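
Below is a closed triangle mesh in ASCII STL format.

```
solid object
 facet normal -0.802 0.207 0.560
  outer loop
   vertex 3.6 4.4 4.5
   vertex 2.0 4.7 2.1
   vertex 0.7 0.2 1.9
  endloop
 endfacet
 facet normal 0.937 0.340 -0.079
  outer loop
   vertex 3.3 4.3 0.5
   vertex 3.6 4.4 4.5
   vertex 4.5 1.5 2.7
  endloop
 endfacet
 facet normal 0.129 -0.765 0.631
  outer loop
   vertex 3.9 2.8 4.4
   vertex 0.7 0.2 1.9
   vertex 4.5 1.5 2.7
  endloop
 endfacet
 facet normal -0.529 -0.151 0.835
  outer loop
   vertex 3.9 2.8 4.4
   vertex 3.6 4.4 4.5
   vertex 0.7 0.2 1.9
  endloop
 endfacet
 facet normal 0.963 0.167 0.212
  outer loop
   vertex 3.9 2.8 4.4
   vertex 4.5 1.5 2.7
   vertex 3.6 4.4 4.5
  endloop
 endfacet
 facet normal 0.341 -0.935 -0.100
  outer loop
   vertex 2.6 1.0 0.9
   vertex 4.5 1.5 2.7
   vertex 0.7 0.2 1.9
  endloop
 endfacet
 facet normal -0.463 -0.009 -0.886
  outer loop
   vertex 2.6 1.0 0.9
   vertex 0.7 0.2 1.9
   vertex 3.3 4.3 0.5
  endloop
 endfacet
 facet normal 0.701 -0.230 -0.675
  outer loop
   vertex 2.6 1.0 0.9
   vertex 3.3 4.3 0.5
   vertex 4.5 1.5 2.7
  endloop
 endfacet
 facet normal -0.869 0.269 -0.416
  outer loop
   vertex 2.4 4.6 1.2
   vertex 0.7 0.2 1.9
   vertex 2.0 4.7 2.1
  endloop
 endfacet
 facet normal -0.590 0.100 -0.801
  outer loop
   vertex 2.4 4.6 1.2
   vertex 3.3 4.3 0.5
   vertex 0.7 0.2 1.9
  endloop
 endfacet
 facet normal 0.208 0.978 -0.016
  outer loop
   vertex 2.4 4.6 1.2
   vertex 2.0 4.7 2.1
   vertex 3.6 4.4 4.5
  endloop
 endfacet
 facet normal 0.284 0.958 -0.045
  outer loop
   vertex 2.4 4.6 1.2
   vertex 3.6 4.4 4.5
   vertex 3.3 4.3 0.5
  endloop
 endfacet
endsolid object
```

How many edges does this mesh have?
18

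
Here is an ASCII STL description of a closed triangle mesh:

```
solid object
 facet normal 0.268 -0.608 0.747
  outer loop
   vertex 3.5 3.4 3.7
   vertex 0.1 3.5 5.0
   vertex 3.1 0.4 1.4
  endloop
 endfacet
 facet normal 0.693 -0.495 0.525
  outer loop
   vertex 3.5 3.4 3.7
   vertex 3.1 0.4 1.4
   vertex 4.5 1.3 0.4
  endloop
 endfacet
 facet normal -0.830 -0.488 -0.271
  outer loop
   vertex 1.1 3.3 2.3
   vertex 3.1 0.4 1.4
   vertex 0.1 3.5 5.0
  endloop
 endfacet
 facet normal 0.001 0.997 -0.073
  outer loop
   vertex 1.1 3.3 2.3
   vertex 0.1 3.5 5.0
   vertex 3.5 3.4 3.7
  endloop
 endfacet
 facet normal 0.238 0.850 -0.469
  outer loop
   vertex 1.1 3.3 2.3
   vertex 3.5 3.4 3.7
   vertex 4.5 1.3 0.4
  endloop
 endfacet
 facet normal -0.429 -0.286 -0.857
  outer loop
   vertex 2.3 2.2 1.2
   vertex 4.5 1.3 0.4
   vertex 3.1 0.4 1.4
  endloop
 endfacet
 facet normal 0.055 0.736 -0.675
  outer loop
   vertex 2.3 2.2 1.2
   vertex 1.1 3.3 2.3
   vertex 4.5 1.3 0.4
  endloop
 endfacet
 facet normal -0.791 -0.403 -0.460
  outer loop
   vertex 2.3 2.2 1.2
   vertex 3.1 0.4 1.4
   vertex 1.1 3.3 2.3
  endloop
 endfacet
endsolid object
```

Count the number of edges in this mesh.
12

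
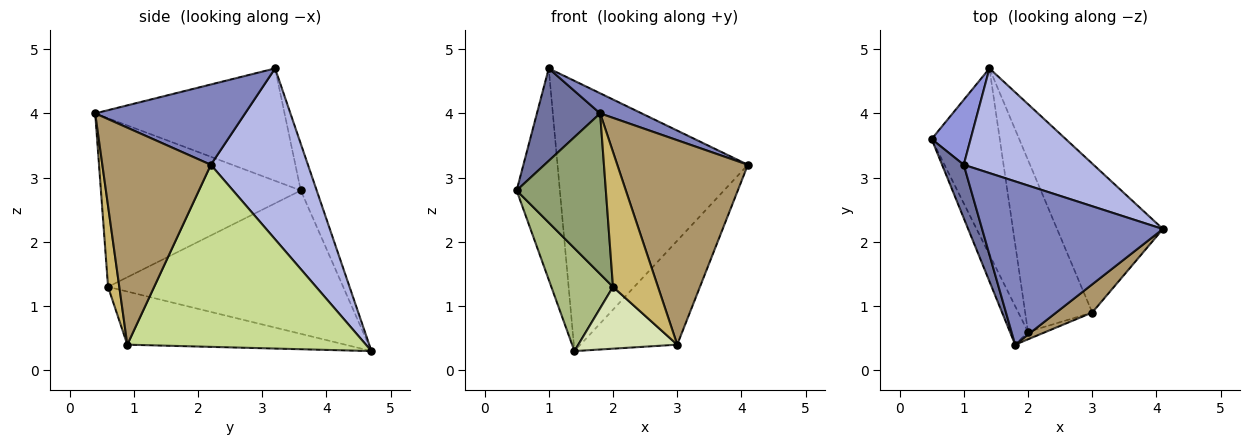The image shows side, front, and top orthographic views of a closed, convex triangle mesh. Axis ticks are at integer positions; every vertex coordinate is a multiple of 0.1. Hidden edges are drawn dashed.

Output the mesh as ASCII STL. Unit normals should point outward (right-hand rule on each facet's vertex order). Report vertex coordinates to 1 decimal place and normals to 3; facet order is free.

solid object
 facet normal -0.933 -0.312 0.180
  outer loop
   vertex 1.0 3.2 4.7
   vertex 0.5 3.6 2.8
   vertex 1.8 0.4 4.0
  endloop
 endfacet
 facet normal 0.403 -0.112 0.908
  outer loop
   vertex 1.0 3.2 4.7
   vertex 1.8 0.4 4.0
   vertex 4.1 2.2 3.2
  endloop
 endfacet
 facet normal -0.332 0.902 0.277
  outer loop
   vertex 1.0 3.2 4.7
   vertex 1.4 4.7 0.3
   vertex 0.5 3.6 2.8
  endloop
 endfacet
 facet normal 0.429 0.842 0.326
  outer loop
   vertex 1.0 3.2 4.7
   vertex 4.1 2.2 3.2
   vertex 1.4 4.7 0.3
  endloop
 endfacet
 facet normal -0.909 -0.406 -0.097
  outer loop
   vertex 2.0 0.6 1.3
   vertex 1.8 0.4 4.0
   vertex 0.5 3.6 2.8
  endloop
 endfacet
 facet normal -0.879 -0.231 -0.418
  outer loop
   vertex 2.0 0.6 1.3
   vertex 0.5 3.6 2.8
   vertex 1.4 4.7 0.3
  endloop
 endfacet
 facet normal 0.816 0.331 -0.474
  outer loop
   vertex 3.0 0.9 0.4
   vertex 1.4 4.7 0.3
   vertex 4.1 2.2 3.2
  endloop
 endfacet
 facet normal -0.598 -0.271 -0.754
  outer loop
   vertex 3.0 0.9 0.4
   vertex 2.0 0.6 1.3
   vertex 1.4 4.7 0.3
  endloop
 endfacet
 facet normal 0.635 -0.765 0.106
  outer loop
   vertex 3.0 0.9 0.4
   vertex 4.1 2.2 3.2
   vertex 1.8 0.4 4.0
  endloop
 endfacet
 facet normal 0.242 -0.969 -0.054
  outer loop
   vertex 3.0 0.9 0.4
   vertex 1.8 0.4 4.0
   vertex 2.0 0.6 1.3
  endloop
 endfacet
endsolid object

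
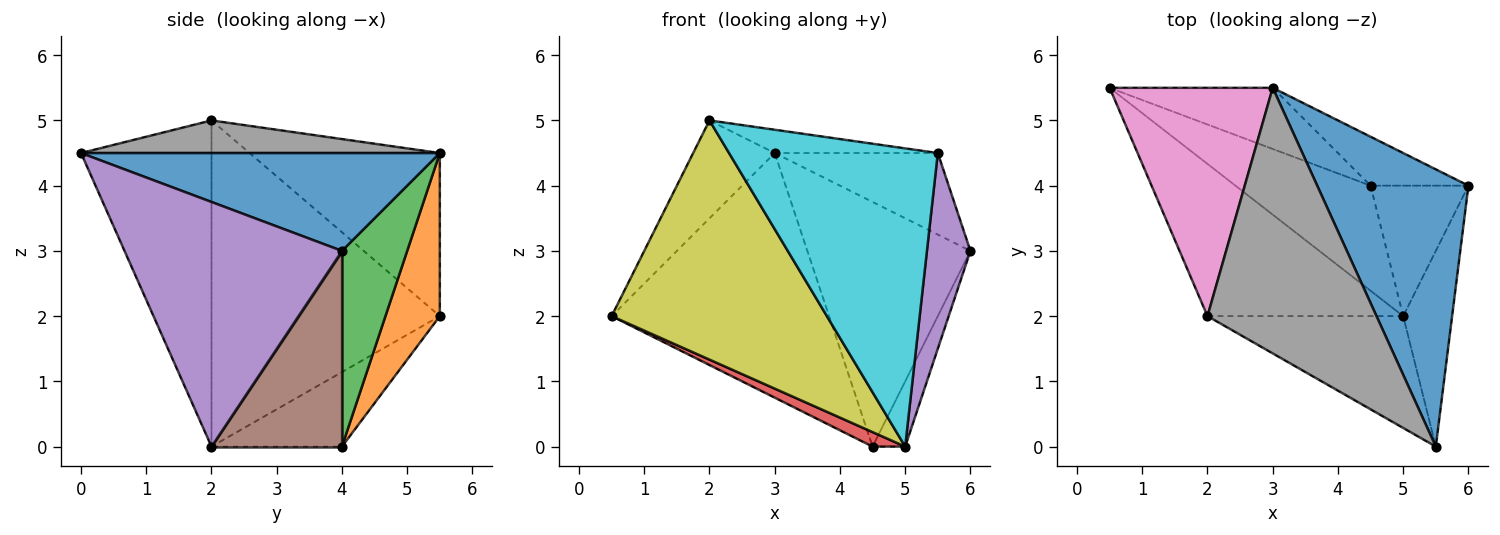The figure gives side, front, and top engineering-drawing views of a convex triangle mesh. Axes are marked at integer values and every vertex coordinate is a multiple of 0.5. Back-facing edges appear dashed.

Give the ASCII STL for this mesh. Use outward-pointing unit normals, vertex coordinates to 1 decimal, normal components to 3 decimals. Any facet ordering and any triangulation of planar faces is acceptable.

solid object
 facet normal 0.527 0.240 0.815
  outer loop
   vertex 3.0 5.5 4.5
   vertex 5.5 0.0 4.5
   vertex 6.0 4.0 3.0
  endloop
 endfacet
 facet normal 0.236 0.943 -0.236
  outer loop
   vertex 3.0 5.5 4.5
   vertex 4.5 4.0 0.0
   vertex 0.5 5.5 2.0
  endloop
 endfacet
 facet normal 0.365 0.913 -0.183
  outer loop
   vertex 3.0 5.5 4.5
   vertex 6.0 4.0 3.0
   vertex 4.5 4.0 0.0
  endloop
 endfacet
 facet normal -0.480 -0.120 -0.869
  outer loop
   vertex 5.0 2.0 0.0
   vertex 0.5 5.5 2.0
   vertex 4.5 4.0 0.0
  endloop
 endfacet
 facet normal 0.962 -0.192 -0.192
  outer loop
   vertex 5.0 2.0 0.0
   vertex 6.0 4.0 3.0
   vertex 5.5 0.0 4.5
  endloop
 endfacet
 facet normal 0.873 0.218 -0.436
  outer loop
   vertex 5.0 2.0 0.0
   vertex 4.5 4.0 0.0
   vertex 6.0 4.0 3.0
  endloop
 endfacet
 facet normal -0.677 0.290 0.677
  outer loop
   vertex 2.0 2.0 5.0
   vertex 3.0 5.5 4.5
   vertex 0.5 5.5 2.0
  endloop
 endfacet
 facet normal 0.189 0.086 0.978
  outer loop
   vertex 2.0 2.0 5.0
   vertex 5.5 0.0 4.5
   vertex 3.0 5.5 4.5
  endloop
 endfacet
 facet normal -0.667 -0.629 -0.400
  outer loop
   vertex 2.0 2.0 5.0
   vertex 0.5 5.5 2.0
   vertex 5.0 2.0 0.0
  endloop
 endfacet
 facet normal -0.505 -0.808 -0.303
  outer loop
   vertex 2.0 2.0 5.0
   vertex 5.0 2.0 0.0
   vertex 5.5 0.0 4.5
  endloop
 endfacet
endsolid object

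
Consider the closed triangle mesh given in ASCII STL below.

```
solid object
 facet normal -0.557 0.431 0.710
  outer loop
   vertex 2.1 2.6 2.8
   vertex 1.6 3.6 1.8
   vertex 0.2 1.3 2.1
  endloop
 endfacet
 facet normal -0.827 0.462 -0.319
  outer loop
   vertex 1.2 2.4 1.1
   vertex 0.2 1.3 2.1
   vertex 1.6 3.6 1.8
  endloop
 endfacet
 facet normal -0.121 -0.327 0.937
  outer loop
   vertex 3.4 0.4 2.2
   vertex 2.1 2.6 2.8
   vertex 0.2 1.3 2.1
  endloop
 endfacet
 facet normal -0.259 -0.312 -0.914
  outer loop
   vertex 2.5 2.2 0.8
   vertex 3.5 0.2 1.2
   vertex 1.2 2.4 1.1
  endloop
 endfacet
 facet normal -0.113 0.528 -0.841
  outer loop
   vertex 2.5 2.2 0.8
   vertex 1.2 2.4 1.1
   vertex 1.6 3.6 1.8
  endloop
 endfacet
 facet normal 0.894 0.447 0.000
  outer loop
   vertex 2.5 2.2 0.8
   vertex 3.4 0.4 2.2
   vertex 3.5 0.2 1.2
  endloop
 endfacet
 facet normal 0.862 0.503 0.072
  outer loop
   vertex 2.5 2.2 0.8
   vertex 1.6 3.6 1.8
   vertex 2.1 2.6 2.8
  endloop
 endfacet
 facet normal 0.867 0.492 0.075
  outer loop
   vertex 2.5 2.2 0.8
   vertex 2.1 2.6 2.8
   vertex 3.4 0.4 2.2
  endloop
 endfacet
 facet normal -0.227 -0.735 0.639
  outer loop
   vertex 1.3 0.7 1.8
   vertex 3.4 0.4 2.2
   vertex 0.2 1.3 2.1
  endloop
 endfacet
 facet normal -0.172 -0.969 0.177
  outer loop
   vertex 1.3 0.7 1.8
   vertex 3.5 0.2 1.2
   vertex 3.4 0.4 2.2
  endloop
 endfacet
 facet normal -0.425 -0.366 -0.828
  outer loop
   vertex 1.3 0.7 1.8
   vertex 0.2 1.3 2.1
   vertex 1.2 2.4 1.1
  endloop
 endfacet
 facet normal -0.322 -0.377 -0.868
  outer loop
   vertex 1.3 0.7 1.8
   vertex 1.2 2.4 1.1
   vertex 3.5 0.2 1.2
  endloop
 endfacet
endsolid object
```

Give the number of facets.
12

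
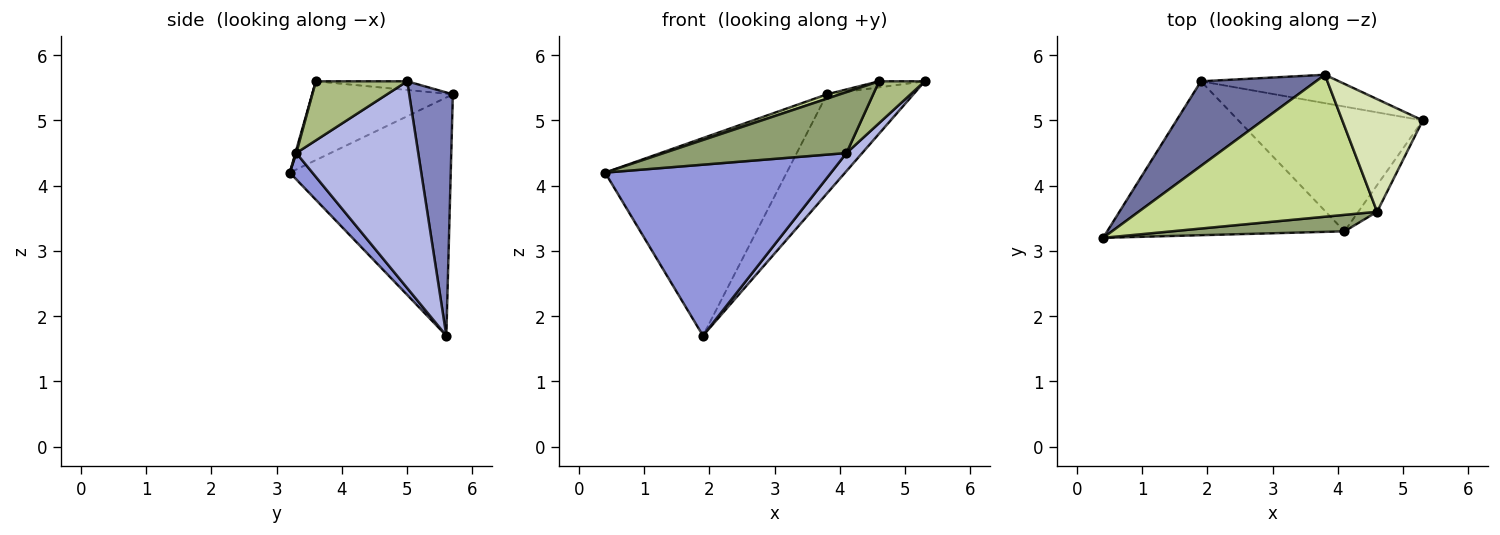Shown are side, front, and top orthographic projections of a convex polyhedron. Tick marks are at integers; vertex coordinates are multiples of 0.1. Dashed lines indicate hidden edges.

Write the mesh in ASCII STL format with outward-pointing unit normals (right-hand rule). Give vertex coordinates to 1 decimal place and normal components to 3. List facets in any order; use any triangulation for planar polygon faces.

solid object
 facet normal -0.632 0.713 0.305
  outer loop
   vertex 3.8 5.7 5.4
   vertex 1.9 5.6 1.7
   vertex 0.4 3.2 4.2
  endloop
 endfacet
 facet normal 0.437 0.865 -0.248
  outer loop
   vertex 3.8 5.7 5.4
   vertex 5.3 5.0 5.6
   vertex 1.9 5.6 1.7
  endloop
 endfacet
 facet normal 0.074 -0.741 -0.667
  outer loop
   vertex 4.1 3.3 4.5
   vertex 0.4 3.2 4.2
   vertex 1.9 5.6 1.7
  endloop
 endfacet
 facet normal 0.743 -0.096 -0.662
  outer loop
   vertex 4.1 3.3 4.5
   vertex 1.9 5.6 1.7
   vertex 5.3 5.0 5.6
  endloop
 endfacet
 facet normal 0.005 -0.965 0.261
  outer loop
   vertex 4.6 3.6 5.6
   vertex 0.4 3.2 4.2
   vertex 4.1 3.3 4.5
  endloop
 endfacet
 facet normal 0.860 -0.430 -0.274
  outer loop
   vertex 4.6 3.6 5.6
   vertex 4.1 3.3 4.5
   vertex 5.3 5.0 5.6
  endloop
 endfacet
 facet normal -0.314 -0.029 0.949
  outer loop
   vertex 4.6 3.6 5.6
   vertex 3.8 5.7 5.4
   vertex 0.4 3.2 4.2
  endloop
 endfacet
 facet normal -0.107 0.054 0.993
  outer loop
   vertex 4.6 3.6 5.6
   vertex 5.3 5.0 5.6
   vertex 3.8 5.7 5.4
  endloop
 endfacet
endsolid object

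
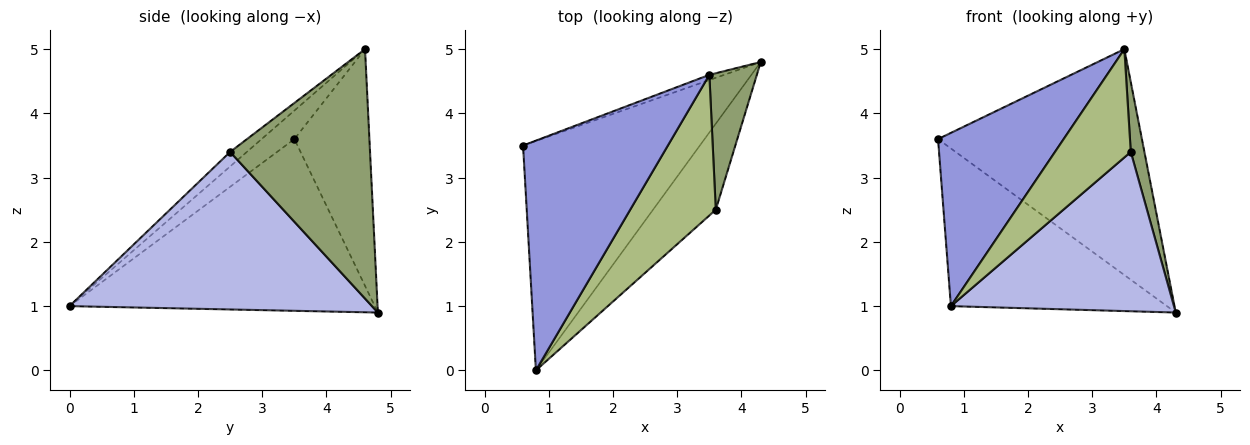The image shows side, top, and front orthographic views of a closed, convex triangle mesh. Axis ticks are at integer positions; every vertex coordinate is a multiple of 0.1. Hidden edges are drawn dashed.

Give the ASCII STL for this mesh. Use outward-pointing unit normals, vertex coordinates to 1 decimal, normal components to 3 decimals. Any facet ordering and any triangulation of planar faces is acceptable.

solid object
 facet normal -0.625 0.442 -0.643
  outer loop
   vertex 0.8 0.0 1.0
   vertex 0.6 3.5 3.6
   vertex 4.3 4.8 0.9
  endloop
 endfacet
 facet normal -0.345 0.938 -0.022
  outer loop
   vertex 3.5 4.6 5.0
   vertex 4.3 4.8 0.9
   vertex 0.6 3.5 3.6
  endloop
 endfacet
 facet normal -0.155 -0.595 0.789
  outer loop
   vertex 3.5 4.6 5.0
   vertex 0.6 3.5 3.6
   vertex 0.8 0.0 1.0
  endloop
 endfacet
 facet normal 0.766 -0.565 -0.305
  outer loop
   vertex 3.6 2.5 3.4
   vertex 0.8 0.0 1.0
   vertex 4.3 4.8 0.9
  endloop
 endfacet
 facet normal 0.978 -0.095 0.186
  outer loop
   vertex 3.6 2.5 3.4
   vertex 4.3 4.8 0.9
   vertex 3.5 4.6 5.0
  endloop
 endfacet
 facet normal -0.133 -0.605 0.785
  outer loop
   vertex 3.6 2.5 3.4
   vertex 3.5 4.6 5.0
   vertex 0.8 0.0 1.0
  endloop
 endfacet
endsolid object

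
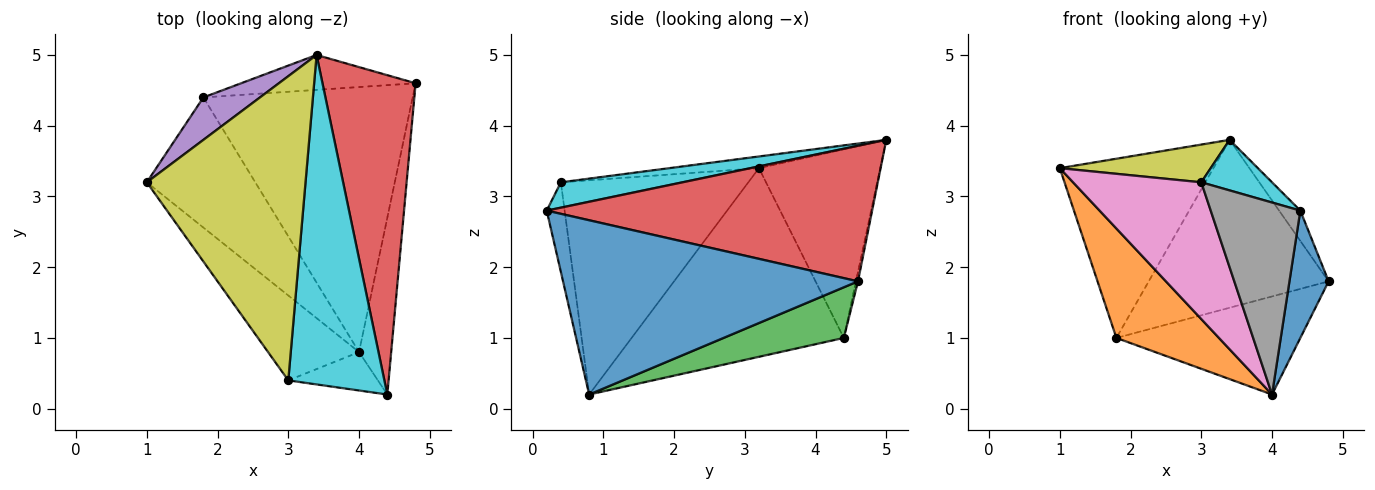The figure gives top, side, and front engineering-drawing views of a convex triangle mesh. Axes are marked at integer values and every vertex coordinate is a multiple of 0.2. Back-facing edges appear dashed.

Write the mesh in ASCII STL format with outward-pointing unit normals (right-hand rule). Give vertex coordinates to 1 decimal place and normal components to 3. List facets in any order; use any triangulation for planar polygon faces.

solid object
 facet normal 0.975 -0.130 -0.180
  outer loop
   vertex 4.0 0.8 0.2
   vertex 4.8 4.6 1.8
   vertex 4.4 0.2 2.8
  endloop
 endfacet
 facet normal -0.800 -0.386 -0.460
  outer loop
   vertex 1.8 4.4 1.0
   vertex 4.0 0.8 0.2
   vertex 1.0 3.2 3.4
  endloop
 endfacet
 facet normal 0.221 0.338 -0.915
  outer loop
   vertex 1.8 4.4 1.0
   vertex 4.8 4.6 1.8
   vertex 4.0 0.8 0.2
  endloop
 endfacet
 facet normal 0.823 0.054 0.565
  outer loop
   vertex 3.4 5.0 3.8
   vertex 4.4 0.2 2.8
   vertex 4.8 4.6 1.8
  endloop
 endfacet
 facet normal -0.609 0.772 0.183
  outer loop
   vertex 3.4 5.0 3.8
   vertex 1.8 4.4 1.0
   vertex 1.0 3.2 3.4
  endloop
 endfacet
 facet normal -0.011 0.979 -0.204
  outer loop
   vertex 3.4 5.0 3.8
   vertex 4.8 4.6 1.8
   vertex 1.8 4.4 1.0
  endloop
 endfacet
 facet normal -0.779 -0.533 -0.331
  outer loop
   vertex 3.0 0.4 3.2
   vertex 1.0 3.2 3.4
   vertex 4.0 0.8 0.2
  endloop
 endfacet
 facet normal -0.192 -0.962 -0.192
  outer loop
   vertex 3.0 0.4 3.2
   vertex 4.0 0.8 0.2
   vertex 4.4 0.2 2.8
  endloop
 endfacet
 facet normal -0.073 -0.123 0.990
  outer loop
   vertex 3.0 0.4 3.2
   vertex 3.4 5.0 3.8
   vertex 1.0 3.2 3.4
  endloop
 endfacet
 facet normal 0.252 -0.147 0.956
  outer loop
   vertex 3.0 0.4 3.2
   vertex 4.4 0.2 2.8
   vertex 3.4 5.0 3.8
  endloop
 endfacet
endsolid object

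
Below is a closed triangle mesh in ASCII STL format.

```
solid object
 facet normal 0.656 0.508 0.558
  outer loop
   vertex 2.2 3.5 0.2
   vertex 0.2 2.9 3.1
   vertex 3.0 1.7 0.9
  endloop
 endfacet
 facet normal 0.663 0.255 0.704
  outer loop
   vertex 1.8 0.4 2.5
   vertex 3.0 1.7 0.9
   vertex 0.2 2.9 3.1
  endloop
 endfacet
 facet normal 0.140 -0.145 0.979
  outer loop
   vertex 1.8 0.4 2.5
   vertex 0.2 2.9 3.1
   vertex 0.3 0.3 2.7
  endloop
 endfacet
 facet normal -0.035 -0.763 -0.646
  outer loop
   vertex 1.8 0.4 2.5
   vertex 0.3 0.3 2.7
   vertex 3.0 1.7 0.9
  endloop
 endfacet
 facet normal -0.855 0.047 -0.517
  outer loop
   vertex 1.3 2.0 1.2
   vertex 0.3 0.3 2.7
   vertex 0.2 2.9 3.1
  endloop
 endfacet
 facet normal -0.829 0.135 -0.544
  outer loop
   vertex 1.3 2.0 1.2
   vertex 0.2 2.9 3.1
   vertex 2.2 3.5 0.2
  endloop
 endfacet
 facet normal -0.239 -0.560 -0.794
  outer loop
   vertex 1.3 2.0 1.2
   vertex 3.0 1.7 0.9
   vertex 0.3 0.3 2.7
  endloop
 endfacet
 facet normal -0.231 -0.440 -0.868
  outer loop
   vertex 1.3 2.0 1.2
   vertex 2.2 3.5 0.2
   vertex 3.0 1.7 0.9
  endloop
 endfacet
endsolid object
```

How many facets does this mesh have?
8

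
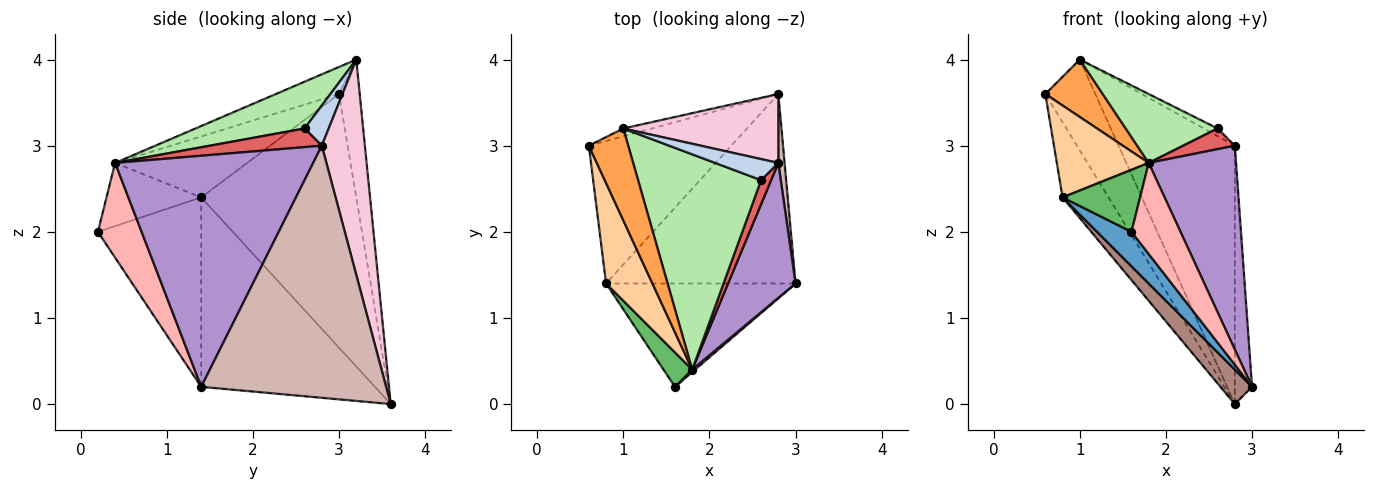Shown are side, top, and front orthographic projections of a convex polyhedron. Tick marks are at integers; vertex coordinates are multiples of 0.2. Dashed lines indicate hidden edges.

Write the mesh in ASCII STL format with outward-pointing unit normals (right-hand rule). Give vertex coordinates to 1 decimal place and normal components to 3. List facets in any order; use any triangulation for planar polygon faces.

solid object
 facet normal -0.688 -0.229 -0.688
  outer loop
   vertex 0.8 1.4 2.4
   vertex 3.0 1.4 0.2
   vertex 1.6 0.2 2.0
  endloop
 endfacet
 facet normal 0.513 0.293 0.807
  outer loop
   vertex 2.8 2.8 3.0
   vertex 1.0 3.2 4.0
   vertex 2.6 2.6 3.2
  endloop
 endfacet
 facet normal -0.504 -0.458 0.733
  outer loop
   vertex 1.8 0.4 2.8
   vertex 1.0 3.2 4.0
   vertex 0.6 3.0 3.6
  endloop
 endfacet
 facet normal -0.696 -0.484 0.530
  outer loop
   vertex 1.8 0.4 2.8
   vertex 0.6 3.0 3.6
   vertex 0.8 1.4 2.4
  endloop
 endfacet
 facet normal -0.730 -0.597 0.332
  outer loop
   vertex 1.8 0.4 2.8
   vertex 0.8 1.4 2.4
   vertex 1.6 0.2 2.0
  endloop
 endfacet
 facet normal 0.340 -0.287 0.896
  outer loop
   vertex 1.8 0.4 2.8
   vertex 2.6 2.6 3.2
   vertex 1.0 3.2 4.0
  endloop
 endfacet
 facet normal 0.816 -0.376 0.439
  outer loop
   vertex 1.8 0.4 2.8
   vertex 2.8 2.8 3.0
   vertex 2.6 2.6 3.2
  endloop
 endfacet
 facet normal 0.665 -0.746 0.020
  outer loop
   vertex 1.8 0.4 2.8
   vertex 1.6 0.2 2.0
   vertex 3.0 1.4 0.2
  endloop
 endfacet
 facet normal 0.884 -0.390 0.258
  outer loop
   vertex 1.8 0.4 2.8
   vertex 3.0 1.4 0.2
   vertex 2.8 2.8 3.0
  endloop
 endfacet
 facet normal -0.844 0.250 -0.474
  outer loop
   vertex 2.8 3.6 0.0
   vertex 0.8 1.4 2.4
   vertex 0.6 3.0 3.6
  endloop
 endfacet
 facet normal -0.701 -0.128 -0.701
  outer loop
   vertex 2.8 3.6 0.0
   vertex 3.0 1.4 0.2
   vertex 0.8 1.4 2.4
  endloop
 endfacet
 facet normal 0.995 0.093 0.025
  outer loop
   vertex 2.8 3.6 0.0
   vertex 2.8 2.8 3.0
   vertex 3.0 1.4 0.2
  endloop
 endfacet
 facet normal -0.381 0.921 -0.079
  outer loop
   vertex 2.8 3.6 0.0
   vertex 0.6 3.0 3.6
   vertex 1.0 3.2 4.0
  endloop
 endfacet
 facet normal 0.337 0.910 0.243
  outer loop
   vertex 2.8 3.6 0.0
   vertex 1.0 3.2 4.0
   vertex 2.8 2.8 3.0
  endloop
 endfacet
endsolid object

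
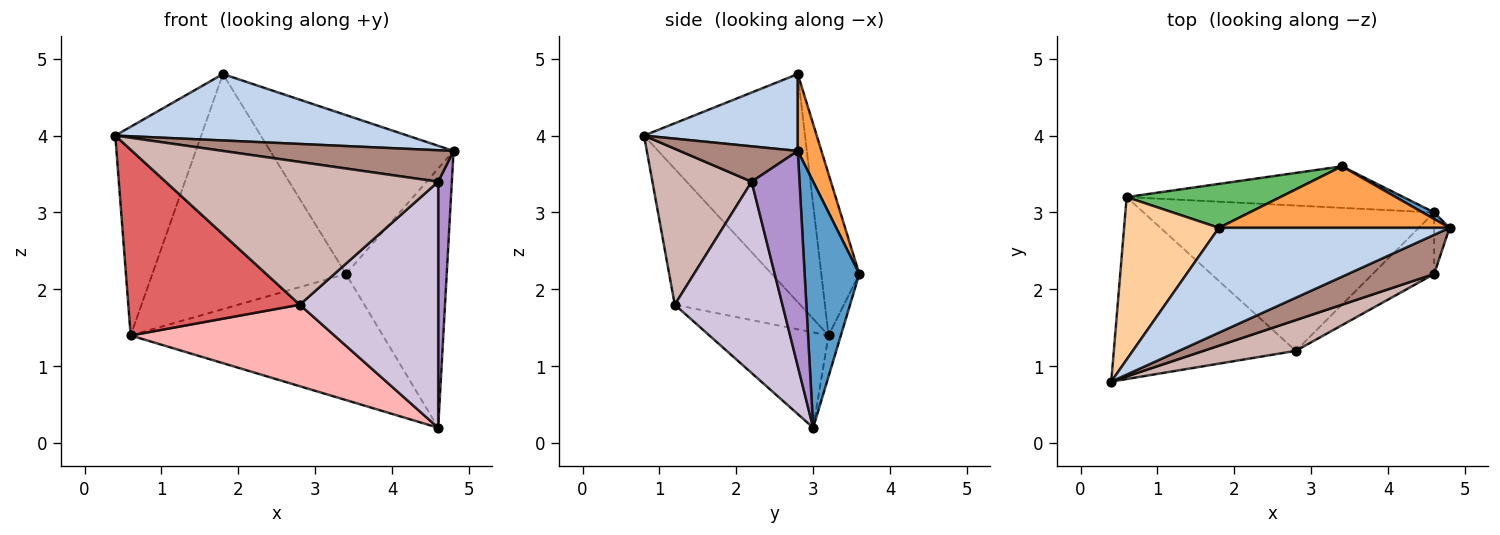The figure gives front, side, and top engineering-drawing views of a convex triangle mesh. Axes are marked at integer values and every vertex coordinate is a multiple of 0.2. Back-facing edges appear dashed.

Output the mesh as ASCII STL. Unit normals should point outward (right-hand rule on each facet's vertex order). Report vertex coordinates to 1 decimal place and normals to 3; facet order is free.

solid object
 facet normal 0.477 0.879 0.022
  outer loop
   vertex 4.6 3.0 0.2
   vertex 3.4 3.6 2.2
   vertex 4.8 2.8 3.8
  endloop
 endfacet
 facet normal 0.271 -0.515 0.813
  outer loop
   vertex 1.8 2.8 4.8
   vertex 0.4 0.8 4.0
   vertex 4.8 2.8 3.8
  endloop
 endfacet
 facet normal 0.119 0.926 0.358
  outer loop
   vertex 1.8 2.8 4.8
   vertex 4.8 2.8 3.8
   vertex 3.4 3.6 2.2
  endloop
 endfacet
 facet normal -0.828 0.442 0.344
  outer loop
   vertex 0.6 3.2 1.4
   vertex 0.4 0.8 4.0
   vertex 1.8 2.8 4.8
  endloop
 endfacet
 facet normal -0.189 0.965 0.180
  outer loop
   vertex 0.6 3.2 1.4
   vertex 1.8 2.8 4.8
   vertex 3.4 3.6 2.2
  endloop
 endfacet
 facet normal -0.046 0.949 -0.312
  outer loop
   vertex 0.6 3.2 1.4
   vertex 3.4 3.6 2.2
   vertex 4.6 3.0 0.2
  endloop
 endfacet
 facet normal -0.463 -0.633 -0.620
  outer loop
   vertex 0.6 3.2 1.4
   vertex 2.8 1.2 1.8
   vertex 0.4 0.8 4.0
  endloop
 endfacet
 facet normal -0.275 -0.470 -0.839
  outer loop
   vertex 0.6 3.2 1.4
   vertex 4.6 3.0 0.2
   vertex 2.8 1.2 1.8
  endloop
 endfacet
 facet normal 0.959 -0.274 -0.069
  outer loop
   vertex 4.6 2.2 3.4
   vertex 4.6 3.0 0.2
   vertex 4.8 2.8 3.8
  endloop
 endfacet
 facet normal 0.602 -0.774 -0.194
  outer loop
   vertex 4.6 2.2 3.4
   vertex 2.8 1.2 1.8
   vertex 4.6 3.0 0.2
  endloop
 endfacet
 facet normal 0.305 -0.597 0.742
  outer loop
   vertex 4.6 2.2 3.4
   vertex 4.8 2.8 3.8
   vertex 0.4 0.8 4.0
  endloop
 endfacet
 facet normal 0.335 -0.921 0.198
  outer loop
   vertex 4.6 2.2 3.4
   vertex 0.4 0.8 4.0
   vertex 2.8 1.2 1.8
  endloop
 endfacet
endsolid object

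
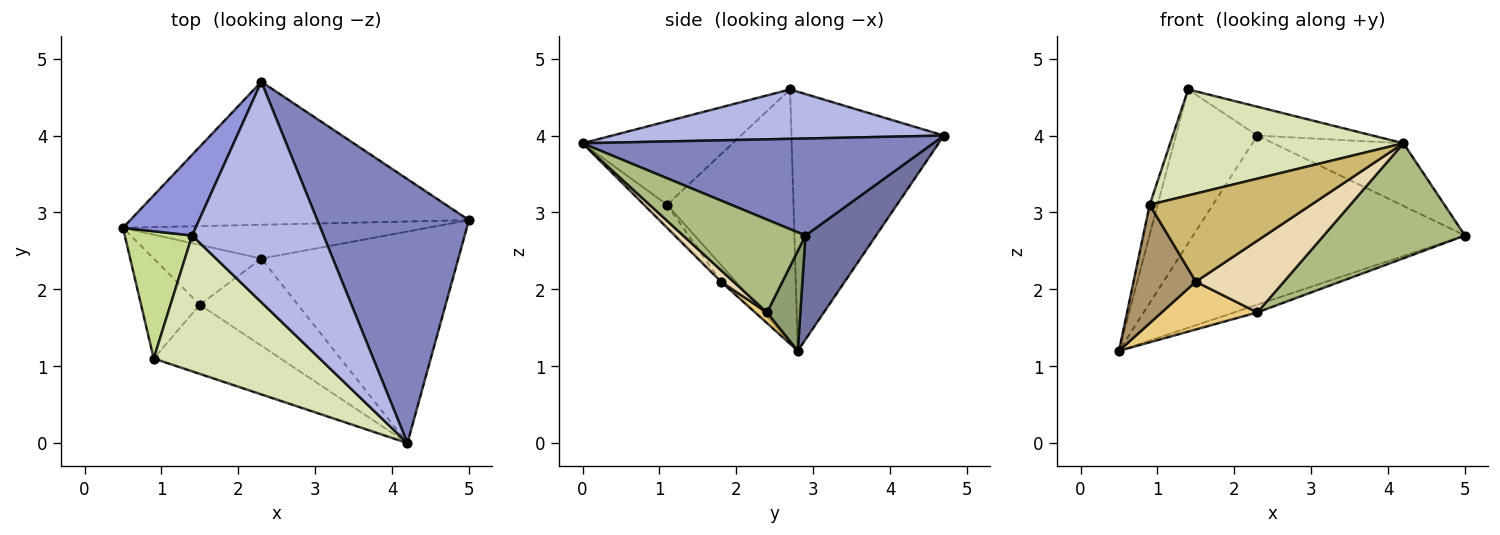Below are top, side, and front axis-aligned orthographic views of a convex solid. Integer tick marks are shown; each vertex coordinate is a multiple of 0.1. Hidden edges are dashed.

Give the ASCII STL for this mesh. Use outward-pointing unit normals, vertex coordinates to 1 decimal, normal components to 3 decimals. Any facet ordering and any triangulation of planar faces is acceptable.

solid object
 facet normal 0.194 0.749 -0.633
  outer loop
   vertex 2.3 4.7 4.0
   vertex 5.0 2.9 2.7
   vertex 0.5 2.8 1.2
  endloop
 endfacet
 facet normal 0.528 0.196 0.826
  outer loop
   vertex 2.3 4.7 4.0
   vertex 4.2 0.0 3.9
   vertex 5.0 2.9 2.7
  endloop
 endfacet
 facet normal -0.856 0.457 0.240
  outer loop
   vertex 1.4 2.7 4.6
   vertex 2.3 4.7 4.0
   vertex 0.5 2.8 1.2
  endloop
 endfacet
 facet normal 0.349 0.121 0.929
  outer loop
   vertex 1.4 2.7 4.6
   vertex 4.2 0.0 3.9
   vertex 2.3 4.7 4.0
  endloop
 endfacet
 facet normal 0.305 0.211 -0.929
  outer loop
   vertex 2.3 2.4 1.7
   vertex 0.5 2.8 1.2
   vertex 5.0 2.9 2.7
  endloop
 endfacet
 facet normal 0.382 -0.441 -0.812
  outer loop
   vertex 2.3 2.4 1.7
   vertex 5.0 2.9 2.7
   vertex 4.2 0.0 3.9
  endloop
 endfacet
 facet normal -0.965 0.060 0.257
  outer loop
   vertex 0.9 1.1 3.1
   vertex 1.4 2.7 4.6
   vertex 0.5 2.8 1.2
  endloop
 endfacet
 facet normal -0.368 -0.572 0.733
  outer loop
   vertex 0.9 1.1 3.1
   vertex 4.2 0.0 3.9
   vertex 1.4 2.7 4.6
  endloop
 endfacet
 facet normal -0.181 -0.752 -0.634
  outer loop
   vertex 1.5 1.8 2.1
   vertex 0.9 1.1 3.1
   vertex 0.5 2.8 1.2
  endloop
 endfacet
 facet normal -0.112 -0.781 -0.614
  outer loop
   vertex 1.5 1.8 2.1
   vertex 4.2 0.0 3.9
   vertex 0.9 1.1 3.1
  endloop
 endfacet
 facet normal 0.078 -0.623 -0.778
  outer loop
   vertex 1.5 1.8 2.1
   vertex 0.5 2.8 1.2
   vertex 2.3 2.4 1.7
  endloop
 endfacet
 facet normal 0.090 -0.633 -0.769
  outer loop
   vertex 1.5 1.8 2.1
   vertex 2.3 2.4 1.7
   vertex 4.2 0.0 3.9
  endloop
 endfacet
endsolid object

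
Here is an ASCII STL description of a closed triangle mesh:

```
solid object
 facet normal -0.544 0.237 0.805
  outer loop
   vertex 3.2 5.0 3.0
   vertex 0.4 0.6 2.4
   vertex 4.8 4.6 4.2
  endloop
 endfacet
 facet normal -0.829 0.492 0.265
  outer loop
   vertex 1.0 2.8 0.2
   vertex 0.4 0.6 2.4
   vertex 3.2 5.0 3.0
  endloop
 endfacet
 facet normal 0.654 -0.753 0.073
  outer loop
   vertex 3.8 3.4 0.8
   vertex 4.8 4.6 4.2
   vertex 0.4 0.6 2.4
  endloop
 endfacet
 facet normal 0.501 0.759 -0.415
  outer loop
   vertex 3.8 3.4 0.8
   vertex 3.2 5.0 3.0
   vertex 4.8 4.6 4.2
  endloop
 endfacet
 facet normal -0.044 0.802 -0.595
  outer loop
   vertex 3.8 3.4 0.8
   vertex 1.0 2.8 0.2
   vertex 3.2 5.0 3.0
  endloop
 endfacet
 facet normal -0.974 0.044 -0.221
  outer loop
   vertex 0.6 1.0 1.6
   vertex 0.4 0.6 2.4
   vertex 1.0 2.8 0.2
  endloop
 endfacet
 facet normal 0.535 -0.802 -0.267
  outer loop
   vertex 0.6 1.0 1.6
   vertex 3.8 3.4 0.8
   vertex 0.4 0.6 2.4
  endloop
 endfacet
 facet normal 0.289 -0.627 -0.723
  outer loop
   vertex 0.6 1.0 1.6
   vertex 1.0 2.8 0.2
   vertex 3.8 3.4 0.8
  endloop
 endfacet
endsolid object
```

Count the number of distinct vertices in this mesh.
6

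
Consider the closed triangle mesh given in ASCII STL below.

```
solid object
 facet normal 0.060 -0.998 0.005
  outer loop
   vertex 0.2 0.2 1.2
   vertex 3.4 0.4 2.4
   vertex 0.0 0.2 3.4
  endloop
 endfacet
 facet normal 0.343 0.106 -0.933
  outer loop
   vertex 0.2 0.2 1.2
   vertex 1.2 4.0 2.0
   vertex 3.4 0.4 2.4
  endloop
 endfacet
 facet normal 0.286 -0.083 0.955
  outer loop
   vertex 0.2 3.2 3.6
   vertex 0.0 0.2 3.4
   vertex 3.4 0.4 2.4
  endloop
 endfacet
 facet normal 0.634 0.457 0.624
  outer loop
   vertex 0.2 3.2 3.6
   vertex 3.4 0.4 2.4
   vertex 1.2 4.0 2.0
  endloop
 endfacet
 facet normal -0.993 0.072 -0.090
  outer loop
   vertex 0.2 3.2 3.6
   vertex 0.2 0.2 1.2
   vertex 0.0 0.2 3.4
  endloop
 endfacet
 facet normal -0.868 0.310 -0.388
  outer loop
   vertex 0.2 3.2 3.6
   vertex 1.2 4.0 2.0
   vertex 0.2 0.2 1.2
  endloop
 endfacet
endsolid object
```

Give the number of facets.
6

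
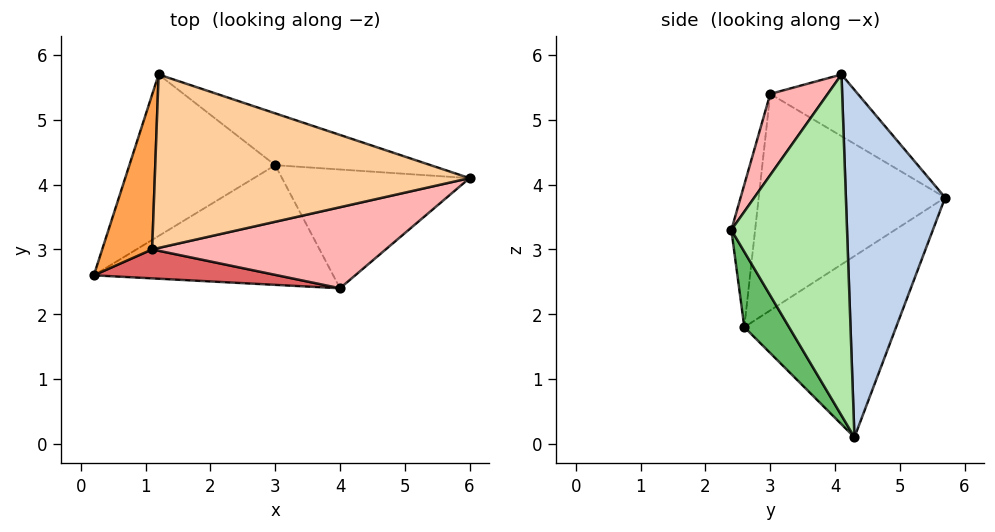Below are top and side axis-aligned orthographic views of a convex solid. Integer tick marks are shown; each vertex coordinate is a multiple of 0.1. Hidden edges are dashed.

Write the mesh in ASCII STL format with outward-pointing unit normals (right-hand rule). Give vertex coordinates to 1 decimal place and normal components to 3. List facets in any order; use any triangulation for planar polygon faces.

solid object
 facet normal -0.651 0.548 -0.524
  outer loop
   vertex 3.0 4.3 0.1
   vertex 0.2 2.6 1.8
   vertex 1.2 5.7 3.8
  endloop
 endfacet
 facet normal 0.370 0.914 -0.166
  outer loop
   vertex 3.0 4.3 0.1
   vertex 1.2 5.7 3.8
   vertex 6.0 4.1 5.7
  endloop
 endfacet
 facet normal -0.961 0.167 0.222
  outer loop
   vertex 1.1 3.0 5.4
   vertex 1.2 5.7 3.8
   vertex 0.2 2.6 1.8
  endloop
 endfacet
 facet normal -0.166 0.507 0.846
  outer loop
   vertex 1.1 3.0 5.4
   vertex 6.0 4.1 5.7
   vertex 1.2 5.7 3.8
  endloop
 endfacet
 facet normal 0.171 -0.823 -0.542
  outer loop
   vertex 4.0 2.4 3.3
   vertex 0.2 2.6 1.8
   vertex 3.0 4.3 0.1
  endloop
 endfacet
 facet normal 0.827 -0.331 -0.455
  outer loop
   vertex 4.0 2.4 3.3
   vertex 3.0 4.3 0.1
   vertex 6.0 4.1 5.7
  endloop
 endfacet
 facet normal -0.105 -0.985 0.136
  outer loop
   vertex 4.0 2.4 3.3
   vertex 1.1 3.0 5.4
   vertex 0.2 2.6 1.8
  endloop
 endfacet
 facet normal 0.165 -0.864 0.475
  outer loop
   vertex 4.0 2.4 3.3
   vertex 6.0 4.1 5.7
   vertex 1.1 3.0 5.4
  endloop
 endfacet
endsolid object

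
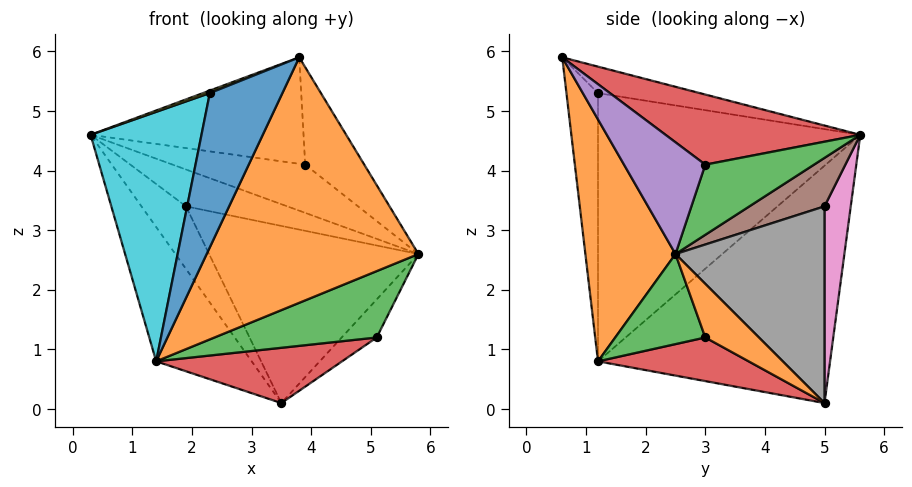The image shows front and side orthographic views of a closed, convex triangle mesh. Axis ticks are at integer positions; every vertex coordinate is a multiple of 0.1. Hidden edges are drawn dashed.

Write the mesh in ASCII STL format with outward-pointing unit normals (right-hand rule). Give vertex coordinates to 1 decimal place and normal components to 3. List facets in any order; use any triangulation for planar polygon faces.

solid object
 facet normal -0.755 0.311 -0.578
  outer loop
   vertex 1.4 1.2 0.8
   vertex 0.3 5.6 4.6
   vertex 3.5 5.0 0.1
  endloop
 endfacet
 facet normal 0.376 -0.883 -0.281
  outer loop
   vertex 1.4 1.2 0.8
   vertex 5.8 2.5 2.6
   vertex 3.8 0.6 5.9
  endloop
 endfacet
 facet normal 0.557 0.679 0.479
  outer loop
   vertex 3.9 3.0 4.1
   vertex 5.8 2.5 2.6
   vertex 0.3 5.6 4.6
  endloop
 endfacet
 facet normal 0.472 0.516 0.715
  outer loop
   vertex 3.9 3.0 4.1
   vertex 0.3 5.6 4.6
   vertex 3.8 0.6 5.9
  endloop
 endfacet
 facet normal 0.623 0.453 0.638
  outer loop
   vertex 3.9 3.0 4.1
   vertex 3.8 0.6 5.9
   vertex 5.8 2.5 2.6
  endloop
 endfacet
 facet normal 0.554 0.748 0.365
  outer loop
   vertex 1.9 5.0 3.4
   vertex 0.3 5.6 4.6
   vertex 5.8 2.5 2.6
  endloop
 endfacet
 facet normal 0.493 0.837 0.239
  outer loop
   vertex 1.9 5.0 3.4
   vertex 3.5 5.0 0.1
   vertex 0.3 5.6 4.6
  endloop
 endfacet
 facet normal 0.558 0.784 0.271
  outer loop
   vertex 1.9 5.0 3.4
   vertex 5.8 2.5 2.6
   vertex 3.5 5.0 0.1
  endloop
 endfacet
 facet normal -0.380 -0.026 0.925
  outer loop
   vertex 2.3 1.2 5.3
   vertex 3.8 0.6 5.9
   vertex 0.3 5.6 4.6
  endloop
 endfacet
 facet normal -0.906 -0.383 0.181
  outer loop
   vertex 2.3 1.2 5.3
   vertex 0.3 5.6 4.6
   vertex 1.4 1.2 0.8
  endloop
 endfacet
 facet normal -0.397 -0.914 0.079
  outer loop
   vertex 2.3 1.2 5.3
   vertex 1.4 1.2 0.8
   vertex 3.8 0.6 5.9
  endloop
 endfacet
 facet normal 0.817 0.534 -0.218
  outer loop
   vertex 5.1 3.0 1.2
   vertex 3.5 5.0 0.1
   vertex 5.8 2.5 2.6
  endloop
 endfacet
 facet normal 0.424 -0.765 -0.485
  outer loop
   vertex 5.1 3.0 1.2
   vertex 5.8 2.5 2.6
   vertex 1.4 1.2 0.8
  endloop
 endfacet
 facet normal 0.248 -0.307 -0.919
  outer loop
   vertex 5.1 3.0 1.2
   vertex 1.4 1.2 0.8
   vertex 3.5 5.0 0.1
  endloop
 endfacet
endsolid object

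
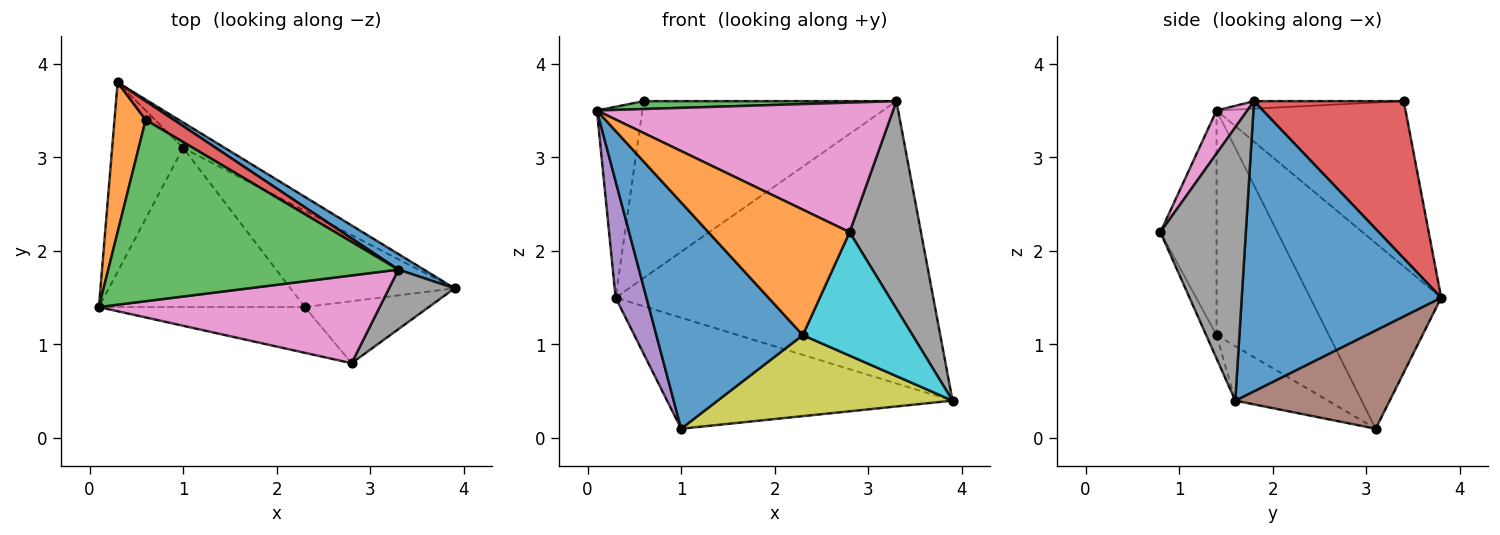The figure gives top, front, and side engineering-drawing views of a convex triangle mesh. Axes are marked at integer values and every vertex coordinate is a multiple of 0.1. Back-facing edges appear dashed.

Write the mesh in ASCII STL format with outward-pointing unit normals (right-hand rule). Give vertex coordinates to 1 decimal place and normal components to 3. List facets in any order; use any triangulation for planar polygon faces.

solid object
 facet normal 0.531 0.846 0.047
  outer loop
   vertex 3.3 1.8 3.6
   vertex 3.9 1.6 0.4
   vertex 0.3 3.8 1.5
  endloop
 endfacet
 facet normal -0.956 0.230 0.180
  outer loop
   vertex 0.6 3.4 3.6
   vertex 0.3 3.8 1.5
   vertex 0.1 1.4 3.5
  endloop
 endfacet
 facet normal -0.026 -0.043 0.999
  outer loop
   vertex 0.6 3.4 3.6
   vertex 0.1 1.4 3.5
   vertex 3.3 1.8 3.6
  endloop
 endfacet
 facet normal 0.508 0.857 0.091
  outer loop
   vertex 0.6 3.4 3.6
   vertex 3.3 1.8 3.6
   vertex 0.3 3.8 1.5
  endloop
 endfacet
 facet normal -0.912 -0.215 -0.349
  outer loop
   vertex 1.0 3.1 0.1
   vertex 0.1 1.4 3.5
   vertex 0.3 3.8 1.5
  endloop
 endfacet
 facet normal 0.466 0.862 -0.198
  outer loop
   vertex 1.0 3.1 0.1
   vertex 0.3 3.8 1.5
   vertex 3.9 1.6 0.4
  endloop
 endfacet
 facet normal 0.086 -0.825 0.559
  outer loop
   vertex 2.8 0.8 2.2
   vertex 3.3 1.8 3.6
   vertex 0.1 1.4 3.5
  endloop
 endfacet
 facet normal 0.755 -0.631 0.181
  outer loop
   vertex 2.8 0.8 2.2
   vertex 3.9 1.6 0.4
   vertex 3.3 1.8 3.6
  endloop
 endfacet
 facet normal -0.246 -0.624 -0.741
  outer loop
   vertex 2.3 1.4 1.1
   vertex 1.0 3.1 0.1
   vertex 3.9 1.6 0.4
  endloop
 endfacet
 facet normal -0.084 -0.890 -0.447
  outer loop
   vertex 2.3 1.4 1.1
   vertex 3.9 1.6 0.4
   vertex 2.8 0.8 2.2
  endloop
 endfacet
 facet normal -0.531 -0.693 -0.487
  outer loop
   vertex 2.3 1.4 1.1
   vertex 0.1 1.4 3.5
   vertex 1.0 3.1 0.1
  endloop
 endfacet
 facet normal -0.350 -0.880 -0.321
  outer loop
   vertex 2.3 1.4 1.1
   vertex 2.8 0.8 2.2
   vertex 0.1 1.4 3.5
  endloop
 endfacet
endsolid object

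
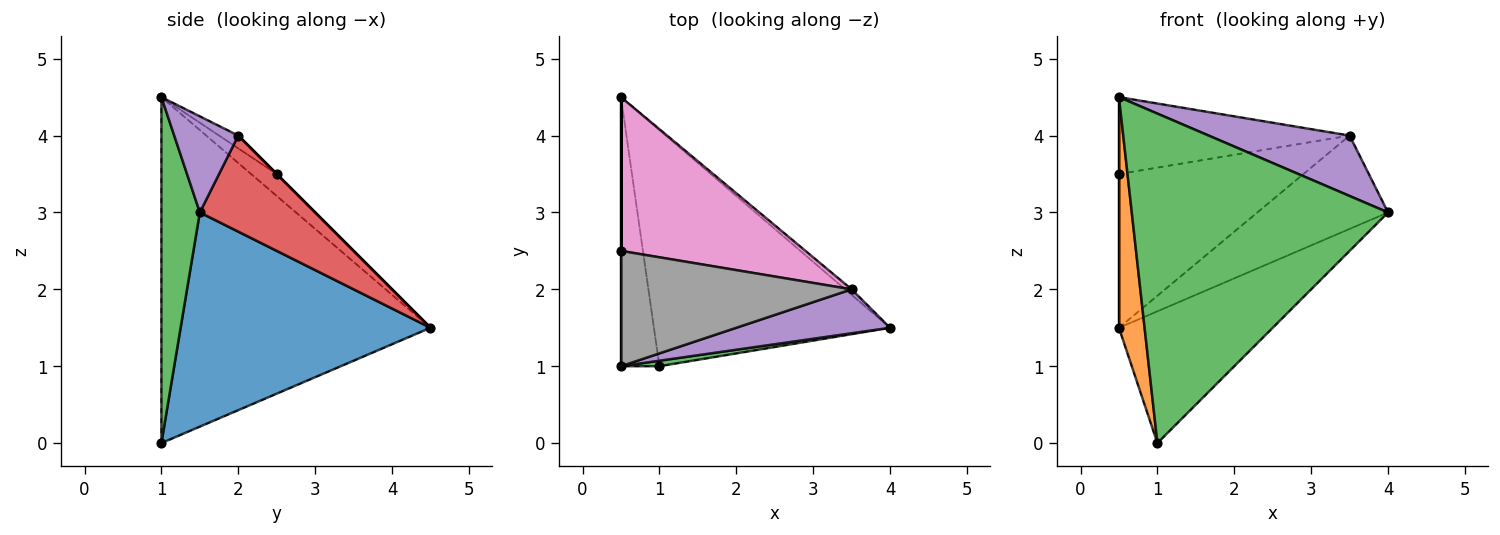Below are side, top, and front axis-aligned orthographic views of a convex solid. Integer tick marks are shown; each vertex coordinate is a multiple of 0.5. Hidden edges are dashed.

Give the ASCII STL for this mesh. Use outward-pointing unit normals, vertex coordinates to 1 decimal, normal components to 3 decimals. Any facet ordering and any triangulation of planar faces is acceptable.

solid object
 facet normal 0.621 0.382 -0.685
  outer loop
   vertex 1.0 1.0 0.0
   vertex 0.5 4.5 1.5
   vertex 4.0 1.5 3.0
  endloop
 endfacet
 facet normal -0.989 -0.094 -0.110
  outer loop
   vertex 1.0 1.0 0.0
   vertex 0.5 1.0 4.5
   vertex 0.5 4.5 1.5
  endloop
 endfacet
 facet normal 0.148 -0.989 0.016
  outer loop
   vertex 1.0 1.0 0.0
   vertex 4.0 1.5 3.0
   vertex 0.5 1.0 4.5
  endloop
 endfacet
 facet normal 0.661 0.749 -0.044
  outer loop
   vertex 3.5 2.0 4.0
   vertex 4.0 1.5 3.0
   vertex 0.5 4.5 1.5
  endloop
 endfacet
 facet normal 0.345 -0.759 0.552
  outer loop
   vertex 3.5 2.0 4.0
   vertex 0.5 1.0 4.5
   vertex 4.0 1.5 3.0
  endloop
 endfacet
 facet normal -1.000 0.000 0.000
  outer loop
   vertex 0.5 2.5 3.5
   vertex 0.5 4.5 1.5
   vertex 0.5 1.0 4.5
  endloop
 endfacet
 facet normal 0.000 0.707 0.707
  outer loop
   vertex 0.5 2.5 3.5
   vertex 3.5 2.0 4.0
   vertex 0.5 4.5 1.5
  endloop
 endfacet
 facet normal -0.046 0.554 0.831
  outer loop
   vertex 0.5 2.5 3.5
   vertex 0.5 1.0 4.5
   vertex 3.5 2.0 4.0
  endloop
 endfacet
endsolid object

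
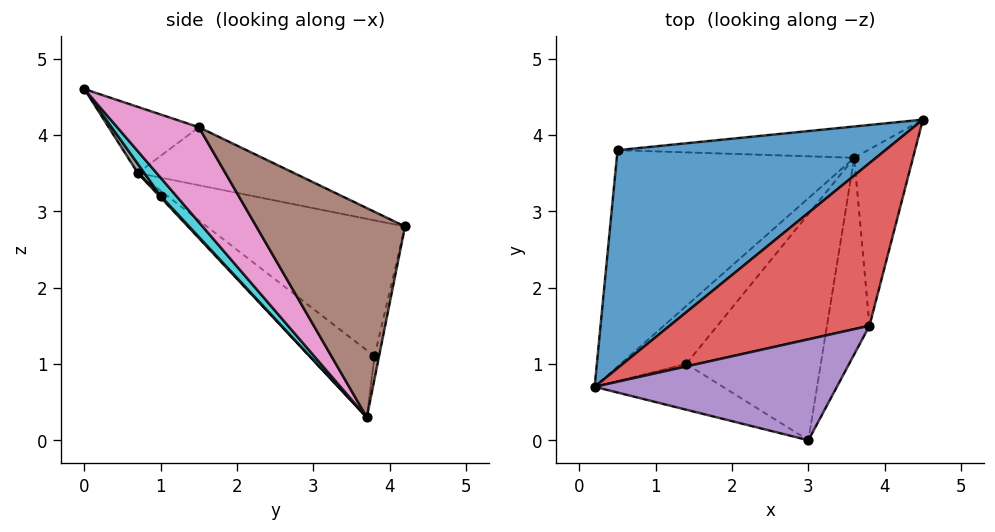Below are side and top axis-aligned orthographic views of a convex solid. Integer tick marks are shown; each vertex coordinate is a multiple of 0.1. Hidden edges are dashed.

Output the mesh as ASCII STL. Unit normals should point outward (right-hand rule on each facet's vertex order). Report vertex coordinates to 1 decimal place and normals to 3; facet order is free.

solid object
 facet normal -0.365 0.592 0.719
  outer loop
   vertex 0.5 3.8 1.1
   vertex 0.2 0.7 3.5
   vertex 4.5 4.2 2.8
  endloop
 endfacet
 facet normal -0.220 -0.584 -0.781
  outer loop
   vertex 0.5 3.8 1.1
   vertex 3.6 3.7 0.3
   vertex 0.2 0.7 3.5
  endloop
 endfacet
 facet normal -0.017 0.982 -0.190
  outer loop
   vertex 0.5 3.8 1.1
   vertex 4.5 4.2 2.8
   vertex 3.6 3.7 0.3
  endloop
 endfacet
 facet normal -0.246 0.472 0.847
  outer loop
   vertex 3.8 1.5 4.1
   vertex 4.5 4.2 2.8
   vertex 0.2 0.7 3.5
  endloop
 endfacet
 facet normal -0.239 0.419 0.876
  outer loop
   vertex 3.8 1.5 4.1
   vertex 0.2 0.7 3.5
   vertex 3.0 0.0 4.6
  endloop
 endfacet
 facet normal 0.900 -0.355 -0.253
  outer loop
   vertex 3.8 1.5 4.1
   vertex 3.6 3.7 0.3
   vertex 4.5 4.2 2.8
  endloop
 endfacet
 facet normal 0.775 -0.529 -0.347
  outer loop
   vertex 3.8 1.5 4.1
   vertex 3.0 0.0 4.6
   vertex 3.6 3.7 0.3
  endloop
 endfacet
 facet normal 0.044 -0.789 -0.613
  outer loop
   vertex 1.4 1.0 3.2
   vertex 3.0 0.0 4.6
   vertex 0.2 0.7 3.5
  endloop
 endfacet
 facet normal 0.016 -0.738 -0.675
  outer loop
   vertex 1.4 1.0 3.2
   vertex 0.2 0.7 3.5
   vertex 3.6 3.7 0.3
  endloop
 endfacet
 facet normal 0.087 -0.761 -0.643
  outer loop
   vertex 1.4 1.0 3.2
   vertex 3.6 3.7 0.3
   vertex 3.0 0.0 4.6
  endloop
 endfacet
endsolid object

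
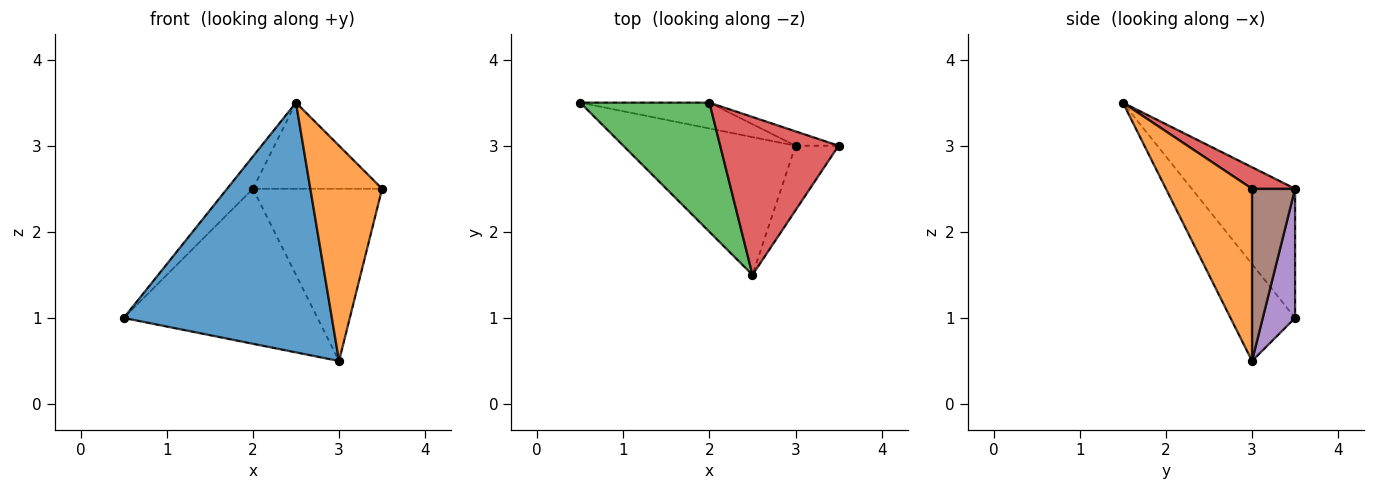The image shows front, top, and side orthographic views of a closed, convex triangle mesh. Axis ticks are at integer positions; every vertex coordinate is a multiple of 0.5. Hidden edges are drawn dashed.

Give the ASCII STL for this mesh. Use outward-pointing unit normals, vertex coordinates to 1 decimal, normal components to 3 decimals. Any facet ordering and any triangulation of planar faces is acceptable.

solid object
 facet normal -0.262 -0.845 -0.466
  outer loop
   vertex 3.0 3.0 0.5
   vertex 2.5 1.5 3.5
   vertex 0.5 3.5 1.0
  endloop
 endfacet
 facet normal 0.754 -0.629 -0.189
  outer loop
   vertex 3.0 3.0 0.5
   vertex 3.5 3.0 2.5
   vertex 2.5 1.5 3.5
  endloop
 endfacet
 facet normal -0.696 0.174 0.696
  outer loop
   vertex 2.0 3.5 2.5
   vertex 0.5 3.5 1.0
   vertex 2.5 1.5 3.5
  endloop
 endfacet
 facet normal 0.158 0.473 0.867
  outer loop
   vertex 2.0 3.5 2.5
   vertex 2.5 1.5 3.5
   vertex 3.5 3.0 2.5
  endloop
 endfacet
 facet normal 0.162 0.973 -0.162
  outer loop
   vertex 2.0 3.5 2.5
   vertex 3.0 3.0 0.5
   vertex 0.5 3.5 1.0
  endloop
 endfacet
 facet normal 0.315 0.946 -0.079
  outer loop
   vertex 2.0 3.5 2.5
   vertex 3.5 3.0 2.5
   vertex 3.0 3.0 0.5
  endloop
 endfacet
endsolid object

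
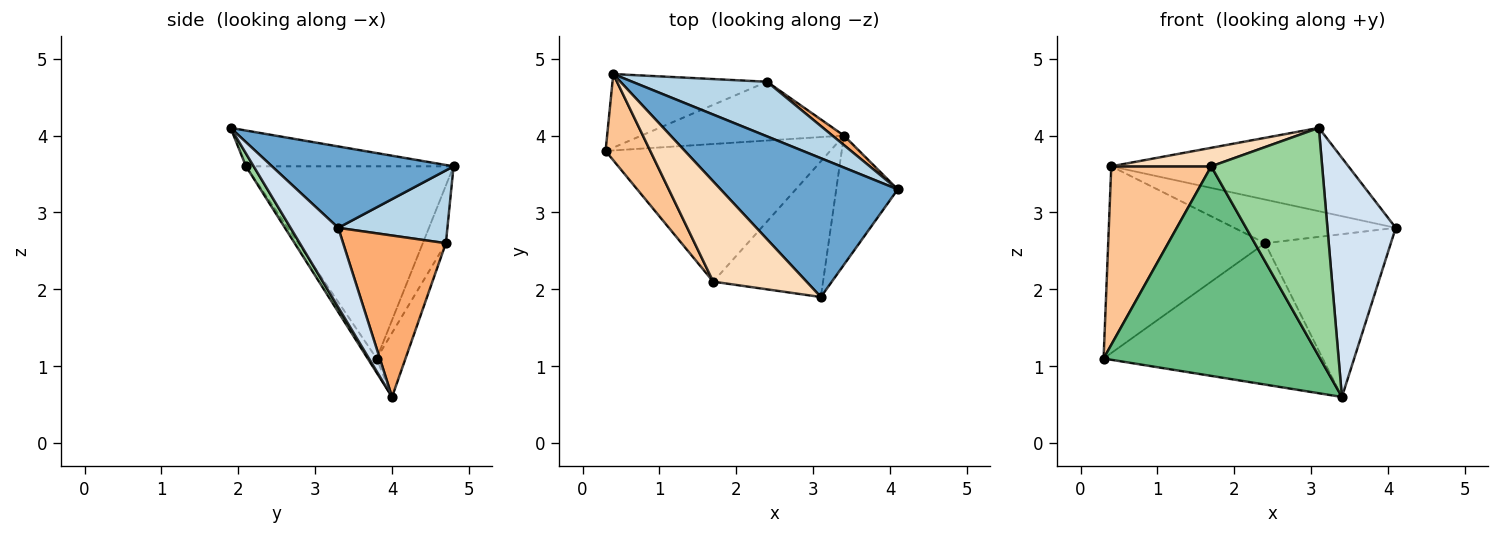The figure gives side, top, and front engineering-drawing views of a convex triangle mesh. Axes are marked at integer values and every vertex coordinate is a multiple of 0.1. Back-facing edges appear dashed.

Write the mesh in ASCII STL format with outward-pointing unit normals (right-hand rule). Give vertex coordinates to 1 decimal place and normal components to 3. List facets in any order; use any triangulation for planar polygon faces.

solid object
 facet normal 0.367 0.479 0.798
  outer loop
   vertex 0.4 4.8 3.6
   vertex 3.1 1.9 4.1
   vertex 4.1 3.3 2.8
  endloop
 endfacet
 facet normal -0.136 0.922 -0.363
  outer loop
   vertex 2.4 4.7 2.6
   vertex 0.3 3.8 1.1
   vertex 0.4 4.8 3.6
  endloop
 endfacet
 facet normal 0.389 0.575 0.720
  outer loop
   vertex 2.4 4.7 2.6
   vertex 0.4 4.8 3.6
   vertex 4.1 3.3 2.8
  endloop
 endfacet
 facet normal 0.523 -0.750 -0.405
  outer loop
   vertex 3.4 4.0 0.6
   vertex 4.1 3.3 2.8
   vertex 3.1 1.9 4.1
  endloop
 endfacet
 facet normal -0.121 0.917 -0.381
  outer loop
   vertex 3.4 4.0 0.6
   vertex 0.3 3.8 1.1
   vertex 2.4 4.7 2.6
  endloop
 endfacet
 facet normal 0.632 0.774 0.045
  outer loop
   vertex 3.4 4.0 0.6
   vertex 2.4 4.7 2.6
   vertex 4.1 3.3 2.8
  endloop
 endfacet
 facet normal -0.882 -0.425 0.205
  outer loop
   vertex 1.7 2.1 3.6
   vertex 0.4 4.8 3.6
   vertex 0.3 3.8 1.1
  endloop
 endfacet
 facet normal -0.353 -0.170 0.920
  outer loop
   vertex 1.7 2.1 3.6
   vertex 3.1 1.9 4.1
   vertex 0.4 4.8 3.6
  endloop
 endfacet
 facet normal -0.035 -0.835 -0.549
  outer loop
   vertex 1.7 2.1 3.6
   vertex 0.3 3.8 1.1
   vertex 3.4 4.0 0.6
  endloop
 endfacet
 facet normal 0.059 -0.858 -0.510
  outer loop
   vertex 1.7 2.1 3.6
   vertex 3.4 4.0 0.6
   vertex 3.1 1.9 4.1
  endloop
 endfacet
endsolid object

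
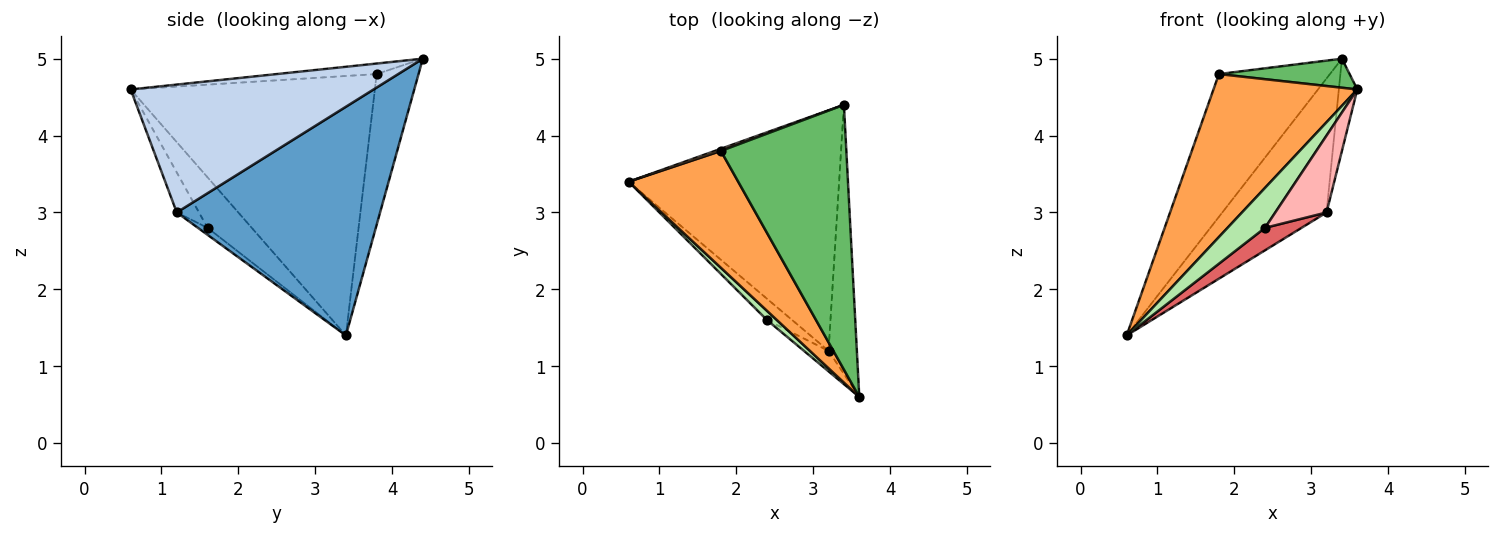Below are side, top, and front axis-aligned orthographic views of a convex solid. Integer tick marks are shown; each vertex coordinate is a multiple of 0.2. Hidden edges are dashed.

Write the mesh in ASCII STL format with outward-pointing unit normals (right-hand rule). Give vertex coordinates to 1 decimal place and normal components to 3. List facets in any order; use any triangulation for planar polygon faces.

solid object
 facet normal 0.689 0.353 -0.634
  outer loop
   vertex 3.2 1.2 3.0
   vertex 0.6 3.4 1.4
   vertex 3.4 4.4 5.0
  endloop
 endfacet
 facet normal 0.974 0.074 -0.216
  outer loop
   vertex 3.2 1.2 3.0
   vertex 3.4 4.4 5.0
   vertex 3.6 0.6 4.6
  endloop
 endfacet
 facet normal -0.810 -0.477 0.342
  outer loop
   vertex 1.8 3.8 4.8
   vertex 0.6 3.4 1.4
   vertex 3.6 0.6 4.6
  endloop
 endfacet
 facet normal -0.353 0.936 0.014
  outer loop
   vertex 1.8 3.8 4.8
   vertex 3.4 4.4 5.0
   vertex 0.6 3.4 1.4
  endloop
 endfacet
 facet normal -0.083 -0.109 0.991
  outer loop
   vertex 1.8 3.8 4.8
   vertex 3.6 0.6 4.6
   vertex 3.4 4.4 5.0
  endloop
 endfacet
 facet normal -0.754 -0.640 0.148
  outer loop
   vertex 2.4 1.6 2.8
   vertex 3.6 0.6 4.6
   vertex 0.6 3.4 1.4
  endloop
 endfacet
 facet normal -0.188 -0.713 -0.676
  outer loop
   vertex 2.4 1.6 2.8
   vertex 0.6 3.4 1.4
   vertex 3.2 1.2 3.0
  endloop
 endfacet
 facet normal -0.386 -0.891 -0.238
  outer loop
   vertex 2.4 1.6 2.8
   vertex 3.2 1.2 3.0
   vertex 3.6 0.6 4.6
  endloop
 endfacet
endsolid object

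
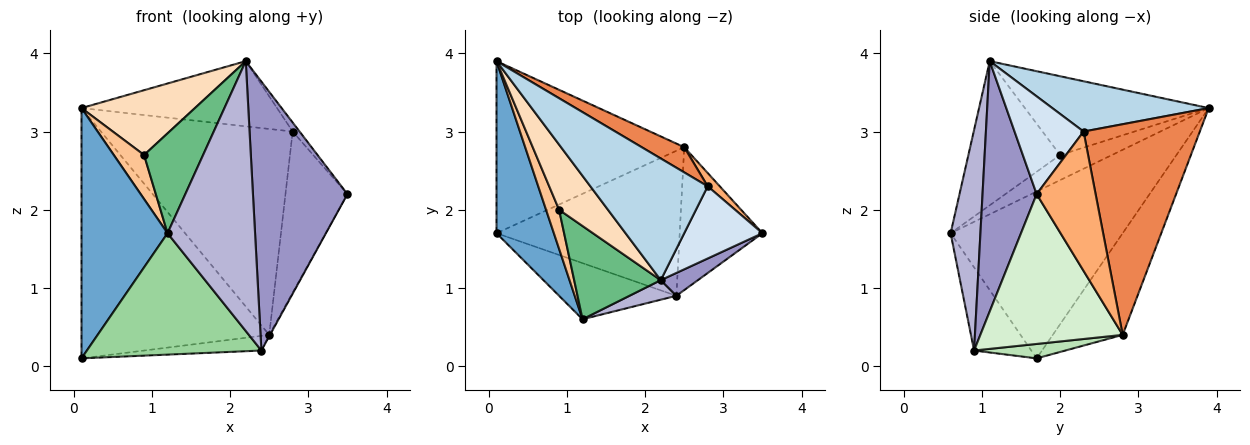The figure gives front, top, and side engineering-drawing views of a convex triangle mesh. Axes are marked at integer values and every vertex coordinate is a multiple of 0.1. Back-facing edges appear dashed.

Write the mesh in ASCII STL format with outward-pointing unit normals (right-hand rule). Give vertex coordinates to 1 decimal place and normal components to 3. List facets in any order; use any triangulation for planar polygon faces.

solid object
 facet normal -0.855 -0.427 0.294
  outer loop
   vertex 0.1 1.7 0.1
   vertex 1.2 0.6 1.7
   vertex 0.1 3.9 3.3
  endloop
 endfacet
 facet normal -0.293 0.788 -0.542
  outer loop
   vertex 2.5 2.8 0.4
   vertex 0.1 1.7 0.1
   vertex 0.1 3.9 3.3
  endloop
 endfacet
 facet normal 0.353 0.442 0.825
  outer loop
   vertex 2.8 2.3 3.0
   vertex 0.1 3.9 3.3
   vertex 2.2 1.1 3.9
  endloop
 endfacet
 facet normal 0.778 0.078 0.623
  outer loop
   vertex 2.8 2.3 3.0
   vertex 2.2 1.1 3.9
   vertex 3.5 1.7 2.2
  endloop
 endfacet
 facet normal 0.516 0.851 0.104
  outer loop
   vertex 2.8 2.3 3.0
   vertex 2.5 2.8 0.4
   vertex 0.1 3.9 3.3
  endloop
 endfacet
 facet normal 0.688 0.723 0.060
  outer loop
   vertex 2.8 2.3 3.0
   vertex 3.5 1.7 2.2
   vertex 2.5 2.8 0.4
  endloop
 endfacet
 facet normal -0.788 -0.461 0.409
  outer loop
   vertex 0.9 2.0 2.7
   vertex 0.1 3.9 3.3
   vertex 1.2 0.6 1.7
  endloop
 endfacet
 facet normal -0.753 -0.464 0.467
  outer loop
   vertex 0.9 2.0 2.7
   vertex 2.2 1.1 3.9
   vertex 0.1 3.9 3.3
  endloop
 endfacet
 facet normal -0.751 -0.483 0.451
  outer loop
   vertex 0.9 2.0 2.7
   vertex 1.2 0.6 1.7
   vertex 2.2 1.1 3.9
  endloop
 endfacet
 facet normal -0.285 -0.870 -0.402
  outer loop
   vertex 2.4 0.9 0.2
   vertex 1.2 0.6 1.7
   vertex 0.1 1.7 0.1
  endloop
 endfacet
 facet normal 0.078 0.100 -0.992
  outer loop
   vertex 2.4 0.9 0.2
   vertex 0.1 1.7 0.1
   vertex 2.5 2.8 0.4
  endloop
 endfacet
 facet normal 0.875 0.005 -0.483
  outer loop
   vertex 2.4 0.9 0.2
   vertex 2.5 2.8 0.4
   vertex 3.5 1.7 2.2
  endloop
 endfacet
 facet normal 0.496 -0.865 0.074
  outer loop
   vertex 2.4 0.9 0.2
   vertex 3.5 1.7 2.2
   vertex 2.2 1.1 3.9
  endloop
 endfacet
 facet normal 0.322 -0.944 0.068
  outer loop
   vertex 2.4 0.9 0.2
   vertex 2.2 1.1 3.9
   vertex 1.2 0.6 1.7
  endloop
 endfacet
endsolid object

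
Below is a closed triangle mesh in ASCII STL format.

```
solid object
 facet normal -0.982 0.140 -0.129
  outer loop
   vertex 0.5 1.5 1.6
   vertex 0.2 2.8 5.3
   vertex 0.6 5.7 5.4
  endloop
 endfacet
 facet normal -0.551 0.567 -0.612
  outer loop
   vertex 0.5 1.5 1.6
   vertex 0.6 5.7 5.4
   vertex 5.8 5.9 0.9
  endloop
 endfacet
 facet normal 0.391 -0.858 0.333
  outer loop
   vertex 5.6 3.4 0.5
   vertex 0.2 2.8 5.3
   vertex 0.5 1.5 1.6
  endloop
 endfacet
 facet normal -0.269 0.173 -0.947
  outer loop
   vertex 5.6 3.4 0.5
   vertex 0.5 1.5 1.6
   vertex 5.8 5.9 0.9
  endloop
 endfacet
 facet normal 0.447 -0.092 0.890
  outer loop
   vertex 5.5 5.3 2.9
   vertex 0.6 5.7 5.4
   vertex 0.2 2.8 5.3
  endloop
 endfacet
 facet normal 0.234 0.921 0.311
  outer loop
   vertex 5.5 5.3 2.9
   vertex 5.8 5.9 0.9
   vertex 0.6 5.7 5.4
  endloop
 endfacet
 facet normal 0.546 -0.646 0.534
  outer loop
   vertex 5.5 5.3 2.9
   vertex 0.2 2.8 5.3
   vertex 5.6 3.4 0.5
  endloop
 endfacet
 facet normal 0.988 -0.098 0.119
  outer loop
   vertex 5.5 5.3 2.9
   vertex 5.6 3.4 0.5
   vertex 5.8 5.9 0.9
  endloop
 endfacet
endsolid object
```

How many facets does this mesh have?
8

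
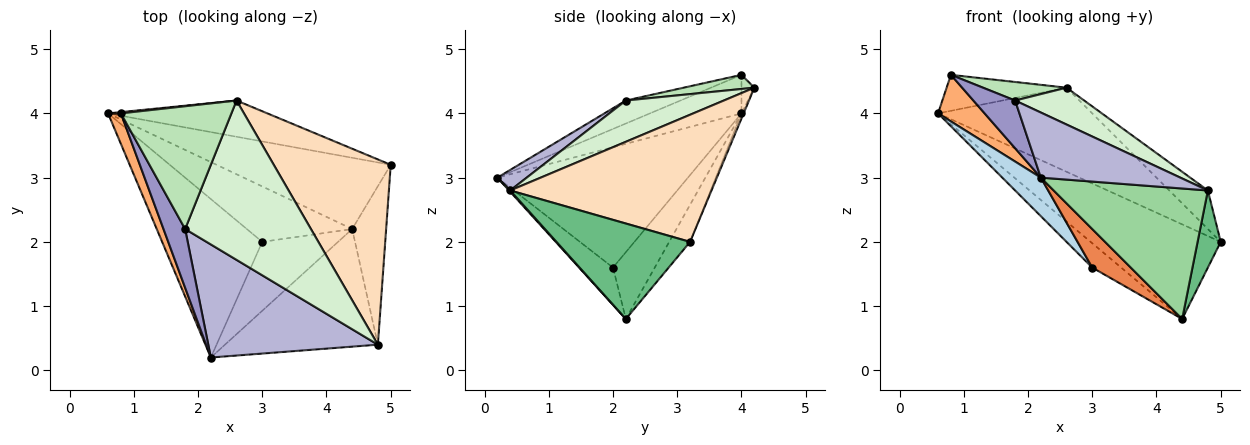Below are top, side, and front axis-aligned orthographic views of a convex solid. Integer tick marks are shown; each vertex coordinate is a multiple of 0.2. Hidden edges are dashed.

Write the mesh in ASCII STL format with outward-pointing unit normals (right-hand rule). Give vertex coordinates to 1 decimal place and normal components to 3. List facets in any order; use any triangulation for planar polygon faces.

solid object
 facet normal -0.127 0.792 -0.597
  outer loop
   vertex 4.4 2.2 0.8
   vertex 0.6 4.0 4.0
   vertex 5.0 3.2 2.0
  endloop
 endfacet
 facet normal -0.013 0.918 -0.395
  outer loop
   vertex 2.6 4.2 4.4
   vertex 5.0 3.2 2.0
   vertex 0.6 4.0 4.0
  endloop
 endfacet
 facet normal -0.760 -0.154 -0.632
  outer loop
   vertex 3.0 2.0 1.6
   vertex 2.2 0.2 3.0
   vertex 0.6 4.0 4.0
  endloop
 endfacet
 facet normal -0.502 0.348 -0.792
  outer loop
   vertex 3.0 2.0 1.6
   vertex 0.6 4.0 4.0
   vertex 4.4 2.2 0.8
  endloop
 endfacet
 facet normal -0.394 -0.449 -0.802
  outer loop
   vertex 3.0 2.0 1.6
   vertex 4.4 2.2 0.8
   vertex 2.2 0.2 3.0
  endloop
 endfacet
 facet normal -0.854 -0.435 0.285
  outer loop
   vertex 0.8 4.0 4.6
   vertex 0.6 4.0 4.0
   vertex 2.2 0.2 3.0
  endloop
 endfacet
 facet normal -0.106 0.994 0.035
  outer loop
   vertex 0.8 4.0 4.6
   vertex 2.6 4.2 4.4
   vertex 0.6 4.0 4.0
  endloop
 endfacet
 facet normal 0.729 0.140 0.671
  outer loop
   vertex 4.8 0.4 2.8
   vertex 5.0 3.2 2.0
   vertex 2.6 4.2 4.4
  endloop
 endfacet
 facet normal 0.930 -0.161 -0.331
  outer loop
   vertex 4.8 0.4 2.8
   vertex 4.4 2.2 0.8
   vertex 5.0 3.2 2.0
  endloop
 endfacet
 facet normal 0.006 -0.743 -0.670
  outer loop
   vertex 4.8 0.4 2.8
   vertex 2.2 0.2 3.0
   vertex 4.4 2.2 0.8
  endloop
 endfacet
 facet normal 0.125 -0.148 0.981
  outer loop
   vertex 1.8 2.2 4.2
   vertex 2.6 4.2 4.4
   vertex 0.8 4.0 4.6
  endloop
 endfacet
 facet normal 0.304 -0.215 0.928
  outer loop
   vertex 1.8 2.2 4.2
   vertex 4.8 0.4 2.8
   vertex 2.6 4.2 4.4
  endloop
 endfacet
 facet normal -0.636 -0.487 0.599
  outer loop
   vertex 1.8 2.2 4.2
   vertex 0.8 4.0 4.6
   vertex 2.2 0.2 3.0
  endloop
 endfacet
 facet normal 0.104 -0.496 0.862
  outer loop
   vertex 1.8 2.2 4.2
   vertex 2.2 0.2 3.0
   vertex 4.8 0.4 2.8
  endloop
 endfacet
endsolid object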